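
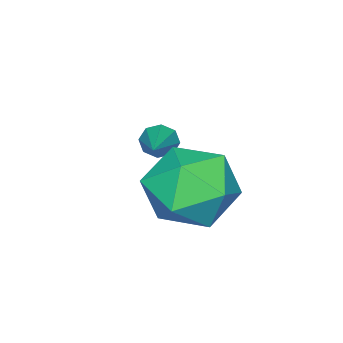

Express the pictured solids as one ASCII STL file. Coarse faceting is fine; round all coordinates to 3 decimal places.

solid 
facet normal -0.789 -0.452 -0.416
outer loop
vertex -3.427 -0.152 -2.907
vertex -3.739 0.109 -2.599
vertex -3.54 0.188 -3.062
endloop
endfacet
facet normal 0.718 -0.077 -0.692
outer loop
vertex -3.427 -0.152 -2.907
vertex -3.54 0.188 -3.062
vertex -2.261 0.951 -1.821
endloop
endfacet
facet normal -0.790 -0.451 -0.416
outer loop
vertex -3.54 0.188 -3.062
vertex -3.739 0.109 -2.599
vertex -3.769 0.482 -2.946
endloop
endfacet
facet normal 0.367 0.575 -0.732
outer loop
vertex -3.54 0.188 -3.062
vertex -3.769 0.482 -2.946
vertex -2.261 0.951 -1.821
endloop
endfacet
facet normal -0.790 -0.450 -0.416
outer loop
vertex -3.769 0.482 -2.946
vertex -3.739 0.109 -2.599
vertex -3.98 0.557 -2.626
endloop
endfacet
facet normal -0.087 0.956 -0.281
outer loop
vertex -3.769 0.482 -2.946
vertex -3.98 0.557 -2.626
vertex -2.261 0.951 -1.821
endloop
endfacet
facet normal -0.790 -0.450 -0.416
outer loop
vertex -3.98 0.557 -2.626
vertex -3.739 0.109 -2.599
vertex -4.05 0.37 -2.291
endloop
endfacet
facet normal -0.376 0.840 0.391
outer loop
vertex -3.98 0.557 -2.626
vertex -4.05 0.37 -2.291
vertex -2.261 0.951 -1.821
endloop
endfacet
facet normal -0.790 -0.452 -0.415
outer loop
vertex -4.05 0.37 -2.291
vertex -3.739 0.109 -2.599
vertex -3.937 0.03 -2.136
endloop
endfacet
facet normal -0.332 0.298 0.895
outer loop
vertex -4.05 0.37 -2.291
vertex -3.937 0.03 -2.136
vertex -2.261 0.951 -1.821
endloop
endfacet
facet normal -0.790 -0.451 -0.415
outer loop
vertex -3.937 0.03 -2.136
vertex -3.739 0.109 -2.599
vertex -3.708 -0.264 -2.253
endloop
endfacet
facet normal 0.020 -0.356 0.934
outer loop
vertex -3.937 0.03 -2.136
vertex -3.708 -0.264 -2.253
vertex -2.261 0.951 -1.821
endloop
endfacet
facet normal -0.789 -0.451 -0.416
outer loop
vertex -3.708 -0.264 -2.253
vertex -3.739 0.109 -2.599
vertex -3.497 -0.339 -2.572
endloop
endfacet
facet normal 0.473 -0.735 0.486
outer loop
vertex -3.708 -0.264 -2.253
vertex -3.497 -0.339 -2.572
vertex -2.261 0.951 -1.821
endloop
endfacet
facet normal -0.789 -0.451 -0.417
outer loop
vertex -3.497 -0.339 -2.572
vertex -3.739 0.109 -2.599
vertex -3.427 -0.152 -2.907
endloop
endfacet
facet normal 0.761 -0.621 -0.187
outer loop
vertex -3.497 -0.339 -2.572
vertex -3.427 -0.152 -2.907
vertex -2.261 0.951 -1.821
endloop
endfacet
facet normal -0.891 0.391 0.230
outer loop
vertex -2.375 3.327 -2.418
vertex -2.791 2.183 -2.086
vertex -2.243 2.928 -1.228
endloop
endfacet
facet normal -0.371 0.867 0.332
outer loop
vertex -2.375 3.327 -2.418
vertex -2.243 2.928 -1.228
vertex -1.301 3.547 -1.794
endloop
endfacet
facet normal -0.028 0.957 -0.288
outer loop
vertex -2.375 3.327 -2.418
vertex -1.301 3.547 -1.794
vertex -1.266 3.184 -3.002
endloop
endfacet
facet normal -0.338 0.536 -0.774
outer loop
vertex -2.375 3.327 -2.418
vertex -1.266 3.184 -3.002
vertex -2.187 2.341 -3.183
endloop
endfacet
facet normal -0.872 0.185 -0.453
outer loop
vertex -2.375 3.327 -2.418
vertex -2.187 2.341 -3.183
vertex -2.791 2.183 -2.086
endloop
endfacet
facet normal 0.092 0.592 0.801
outer loop
vertex -1.301 3.547 -1.794
vertex -2.243 2.928 -1.228
vertex -1.053 2.539 -1.077
endloop
endfacet
facet normal -0.751 -0.179 0.635
outer loop
vertex -2.243 2.928 -1.228
vertex -2.791 2.183 -2.086
vertex -1.974 1.696 -1.258
endloop
endfacet
facet normal -0.720 -0.511 -0.470
outer loop
vertex -2.791 2.183 -2.086
vertex -2.187 2.341 -3.183
vertex -1.939 1.333 -2.466
endloop
endfacet
facet normal 0.143 0.055 -0.988
outer loop
vertex -2.187 2.341 -3.183
vertex -1.266 3.184 -3.002
vertex -0.997 1.952 -3.032
endloop
endfacet
facet normal 0.645 0.737 -0.203
outer loop
vertex -1.266 3.184 -3.002
vertex -1.301 3.547 -1.794
vertex -0.449 2.697 -2.174
endloop
endfacet
facet normal 0.338 -0.536 0.774
outer loop
vertex -0.865 1.553 -1.842
vertex -1.053 2.539 -1.077
vertex -1.974 1.696 -1.258
endloop
endfacet
facet normal 0.028 -0.957 0.288
outer loop
vertex -0.865 1.553 -1.842
vertex -1.974 1.696 -1.258
vertex -1.939 1.333 -2.466
endloop
endfacet
facet normal 0.371 -0.867 -0.332
outer loop
vertex -0.865 1.553 -1.842
vertex -1.939 1.333 -2.466
vertex -0.997 1.952 -3.032
endloop
endfacet
facet normal 0.891 -0.391 -0.230
outer loop
vertex -0.865 1.553 -1.842
vertex -0.997 1.952 -3.032
vertex -0.449 2.697 -2.174
endloop
endfacet
facet normal 0.872 -0.185 0.453
outer loop
vertex -0.865 1.553 -1.842
vertex -0.449 2.697 -2.174
vertex -1.053 2.539 -1.077
endloop
endfacet
facet normal -0.143 -0.055 0.988
outer loop
vertex -1.974 1.696 -1.258
vertex -1.053 2.539 -1.077
vertex -2.243 2.928 -1.228
endloop
endfacet
facet normal -0.645 -0.737 0.203
outer loop
vertex -1.939 1.333 -2.466
vertex -1.974 1.696 -1.258
vertex -2.791 2.183 -2.086
endloop
endfacet
facet normal -0.092 -0.592 -0.801
outer loop
vertex -0.997 1.952 -3.032
vertex -1.939 1.333 -2.466
vertex -2.187 2.341 -3.183
endloop
endfacet
facet normal 0.751 0.179 -0.635
outer loop
vertex -0.449 2.697 -2.174
vertex -0.997 1.952 -3.032
vertex -1.266 3.184 -3.002
endloop
endfacet
facet normal 0.720 0.511 0.470
outer loop
vertex -1.053 2.539 -1.077
vertex -0.449 2.697 -2.174
vertex -1.301 3.547 -1.794
endloop
endfacet

endsolid


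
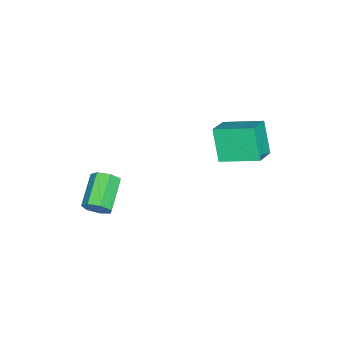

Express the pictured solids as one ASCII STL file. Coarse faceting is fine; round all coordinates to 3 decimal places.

solid 
facet normal 0.908 0.114 -0.404
outer loop
vertex 4.601 -3.526 -2.073
vertex 4.304 -3.22 -2.654
vertex 4.534 -2.905 -2.049
endloop
endfacet
facet normal 0.406 0.008 0.914
outer loop
vertex 4.601 -3.526 -2.073
vertex 4.534 -2.905 -2.049
vertex 3.013 -3.725 -1.366
endloop
endfacet
facet normal 0.406 0.007 0.914
outer loop
vertex 3.013 -3.725 -1.366
vertex 4.534 -2.905 -2.049
vertex 2.946 -3.104 -1.341
endloop
endfacet
facet normal -0.907 -0.114 0.405
outer loop
vertex 3.013 -3.725 -1.366
vertex 2.946 -3.104 -1.341
vertex 2.716 -3.42 -1.946
endloop
endfacet
facet normal 0.908 0.114 -0.404
outer loop
vertex 4.534 -2.905 -2.049
vertex 4.304 -3.22 -2.654
vertex 4.294 -2.522 -2.48
endloop
endfacet
facet normal 0.170 0.782 0.600
outer loop
vertex 4.534 -2.905 -2.049
vertex 4.294 -2.522 -2.48
vertex 2.946 -3.104 -1.341
endloop
endfacet
facet normal 0.170 0.782 0.600
outer loop
vertex 2.946 -3.104 -1.341
vertex 4.294 -2.522 -2.48
vertex 2.706 -2.721 -1.772
endloop
endfacet
facet normal -0.908 -0.114 0.404
outer loop
vertex 2.946 -3.104 -1.341
vertex 2.706 -2.721 -1.772
vertex 2.716 -3.42 -1.946
endloop
endfacet
facet normal 0.907 0.114 -0.405
outer loop
vertex 4.294 -2.522 -2.48
vertex 4.304 -3.22 -2.654
vertex 4.061 -2.665 -3.042
endloop
endfacet
facet normal -0.195 0.967 -0.165
outer loop
vertex 4.294 -2.522 -2.48
vertex 4.061 -2.665 -3.042
vertex 2.706 -2.721 -1.772
endloop
endfacet
facet normal -0.195 0.967 -0.165
outer loop
vertex 2.706 -2.721 -1.772
vertex 4.061 -2.665 -3.042
vertex 2.473 -2.864 -2.334
endloop
endfacet
facet normal -0.907 -0.114 0.405
outer loop
vertex 2.706 -2.721 -1.772
vertex 2.473 -2.864 -2.334
vertex 2.716 -3.42 -1.946
endloop
endfacet
facet normal 0.908 0.115 -0.404
outer loop
vertex 4.061 -2.665 -3.042
vertex 4.304 -3.22 -2.654
vertex 4.012 -3.226 -3.312
endloop
endfacet
facet normal -0.413 0.424 -0.806
outer loop
vertex 4.061 -2.665 -3.042
vertex 4.012 -3.226 -3.312
vertex 2.473 -2.864 -2.334
endloop
endfacet
facet normal -0.413 0.424 -0.806
outer loop
vertex 2.473 -2.864 -2.334
vertex 4.012 -3.226 -3.312
vertex 2.424 -3.425 -2.604
endloop
endfacet
facet normal -0.908 -0.115 0.404
outer loop
vertex 2.473 -2.864 -2.334
vertex 2.424 -3.425 -2.604
vertex 2.716 -3.42 -1.946
endloop
endfacet
facet normal 0.908 0.113 -0.404
outer loop
vertex 4.012 -3.226 -3.312
vertex 4.304 -3.22 -2.654
vertex 4.182 -3.783 -3.086
endloop
endfacet
facet normal -0.320 -0.438 -0.840
outer loop
vertex 4.012 -3.226 -3.312
vertex 4.182 -3.783 -3.086
vertex 2.424 -3.425 -2.604
endloop
endfacet
facet normal -0.320 -0.438 -0.840
outer loop
vertex 2.424 -3.425 -2.604
vertex 4.182 -3.783 -3.086
vertex 2.594 -3.982 -2.378
endloop
endfacet
facet normal -0.908 -0.113 0.404
outer loop
vertex 2.424 -3.425 -2.604
vertex 2.594 -3.982 -2.378
vertex 2.716 -3.42 -1.946
endloop
endfacet
facet normal 0.908 0.113 -0.404
outer loop
vertex 4.182 -3.783 -3.086
vertex 4.304 -3.22 -2.654
vertex 4.444 -3.916 -2.535
endloop
endfacet
facet normal 0.014 -0.970 -0.241
outer loop
vertex 4.182 -3.783 -3.086
vertex 4.444 -3.916 -2.535
vertex 2.594 -3.982 -2.378
endloop
endfacet
facet normal 0.014 -0.970 -0.243
outer loop
vertex 2.594 -3.982 -2.378
vertex 4.444 -3.916 -2.535
vertex 2.856 -4.116 -1.827
endloop
endfacet
facet normal -0.908 -0.114 0.404
outer loop
vertex 2.594 -3.982 -2.378
vertex 2.856 -4.116 -1.827
vertex 2.716 -3.42 -1.946
endloop
endfacet
facet normal 0.908 0.113 -0.404
outer loop
vertex 4.444 -3.916 -2.535
vertex 4.304 -3.22 -2.654
vertex 4.601 -3.526 -2.073
endloop
endfacet
facet normal 0.337 -0.773 0.538
outer loop
vertex 4.444 -3.916 -2.535
vertex 4.601 -3.526 -2.073
vertex 2.856 -4.116 -1.827
endloop
endfacet
facet normal 0.337 -0.772 0.540
outer loop
vertex 2.856 -4.116 -1.827
vertex 4.601 -3.526 -2.073
vertex 3.013 -3.725 -1.366
endloop
endfacet
facet normal -0.907 -0.113 0.405
outer loop
vertex 2.856 -4.116 -1.827
vertex 3.013 -3.725 -1.366
vertex 2.716 -3.42 -1.946
endloop
endfacet
facet normal -0.425 -0.329 0.843
outer loop
vertex 0.418 0.8 1.074
vertex 0.272 2.682 1.735
vertex -0.7 0.898 0.548
endloop
endfacet
facet normal 0.073 -0.941 -0.331
outer loop
vertex 0.048 1.478 -0.935
vertex 0.418 0.8 1.074
vertex -0.7 0.898 0.548
endloop
endfacet
facet normal -0.425 -0.329 0.843
outer loop
vertex -0.7 0.898 0.548
vertex 0.272 2.682 1.735
vertex -0.847 2.78 1.209
endloop
endfacet
facet normal -0.902 0.079 -0.424
outer loop
vertex -0.847 2.78 1.209
vertex 0.048 1.478 -0.935
vertex -0.7 0.898 0.548
endloop
endfacet
facet normal 0.902 -0.079 0.424
outer loop
vertex 0.418 0.8 1.074
vertex 1.02 3.262 0.252
vertex 0.272 2.682 1.735
endloop
endfacet
facet normal 0.073 -0.941 -0.331
outer loop
vertex 1.167 1.38 -0.409
vertex 0.418 0.8 1.074
vertex 0.048 1.478 -0.935
endloop
endfacet
facet normal 0.902 -0.079 0.425
outer loop
vertex 1.167 1.38 -0.409
vertex 1.02 3.262 0.252
vertex 0.418 0.8 1.074
endloop
endfacet
facet normal -0.073 0.941 0.331
outer loop
vertex 0.272 2.682 1.735
vertex 1.02 3.262 0.252
vertex -0.847 2.78 1.209
endloop
endfacet
facet normal -0.902 0.079 -0.425
outer loop
vertex -0.098 3.36 -0.274
vertex 0.048 1.478 -0.935
vertex -0.847 2.78 1.209
endloop
endfacet
facet normal -0.073 0.941 0.331
outer loop
vertex -0.847 2.78 1.209
vertex 1.02 3.262 0.252
vertex -0.098 3.36 -0.274
endloop
endfacet
facet normal 0.425 0.329 -0.843
outer loop
vertex -0.098 3.36 -0.274
vertex 1.167 1.38 -0.409
vertex 0.048 1.478 -0.935
endloop
endfacet
facet normal 0.425 0.329 -0.843
outer loop
vertex 1.02 3.262 0.252
vertex 1.167 1.38 -0.409
vertex -0.098 3.36 -0.274
endloop
endfacet

endsolid


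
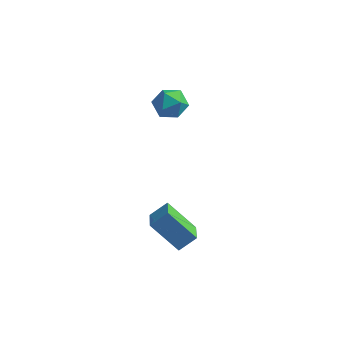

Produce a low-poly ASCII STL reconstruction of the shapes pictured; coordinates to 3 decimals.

solid 
facet normal -0.593 -0.521 -0.614
outer loop
vertex 0.43 -4.631 -3.328
vertex -0.084 -3.488 -3.802
vertex 1.917 -4.576 -4.811
endloop
endfacet
facet normal 0.384 -0.853 0.353
outer loop
vertex 2.604 -3.972 -4.098
vertex 0.43 -4.631 -3.328
vertex 1.917 -4.576 -4.811
endloop
endfacet
facet normal -0.593 -0.521 -0.614
outer loop
vertex 1.917 -4.576 -4.811
vertex -0.084 -3.488 -3.802
vertex 1.402 -3.433 -5.284
endloop
endfacet
facet normal 0.708 0.027 -0.705
outer loop
vertex 1.402 -3.433 -5.284
vertex 2.604 -3.972 -4.098
vertex 1.917 -4.576 -4.811
endloop
endfacet
facet normal -0.709 -0.026 0.705
outer loop
vertex 0.43 -4.631 -3.328
vertex 0.603 -2.884 -3.089
vertex -0.084 -3.488 -3.802
endloop
endfacet
facet normal 0.384 -0.853 0.353
outer loop
vertex 1.118 -4.027 -2.616
vertex 0.43 -4.631 -3.328
vertex 2.604 -3.972 -4.098
endloop
endfacet
facet normal -0.708 -0.027 0.706
outer loop
vertex 1.118 -4.027 -2.616
vertex 0.603 -2.884 -3.089
vertex 0.43 -4.631 -3.328
endloop
endfacet
facet normal -0.384 0.853 -0.353
outer loop
vertex -0.084 -3.488 -3.802
vertex 0.603 -2.884 -3.089
vertex 1.402 -3.433 -5.284
endloop
endfacet
facet normal 0.708 0.026 -0.706
outer loop
vertex 2.09 -2.829 -4.572
vertex 2.604 -3.972 -4.098
vertex 1.402 -3.433 -5.284
endloop
endfacet
facet normal -0.384 0.853 -0.353
outer loop
vertex 1.402 -3.433 -5.284
vertex 0.603 -2.884 -3.089
vertex 2.09 -2.829 -4.572
endloop
endfacet
facet normal 0.593 0.521 0.614
outer loop
vertex 2.09 -2.829 -4.572
vertex 1.118 -4.027 -2.616
vertex 2.604 -3.972 -4.098
endloop
endfacet
facet normal 0.593 0.521 0.614
outer loop
vertex 0.603 -2.884 -3.089
vertex 1.118 -4.027 -2.616
vertex 2.09 -2.829 -4.572
endloop
endfacet
facet normal -0.263 0.455 0.850
outer loop
vertex -2.34 3.366 -0.535
vertex -1.92 2.608 0.001
vertex -1.36 3.419 -0.26
endloop
endfacet
facet normal -0.144 0.932 0.334
outer loop
vertex -2.34 3.366 -0.535
vertex -1.36 3.419 -0.26
vertex -1.643 3.71 -1.195
endloop
endfacet
facet normal -0.585 0.784 -0.209
outer loop
vertex -2.34 3.366 -0.535
vertex -1.643 3.71 -1.195
vertex -2.378 3.077 -1.513
endloop
endfacet
facet normal -0.976 0.217 -0.026
outer loop
vertex -2.34 3.366 -0.535
vertex -2.378 3.077 -1.513
vertex -2.549 2.396 -0.773
endloop
endfacet
facet normal -0.778 0.013 0.628
outer loop
vertex -2.34 3.366 -0.535
vertex -2.549 2.396 -0.773
vertex -1.92 2.608 0.001
endloop
endfacet
facet normal 0.526 0.844 0.104
outer loop
vertex -1.643 3.71 -1.195
vertex -1.36 3.419 -0.26
vertex -0.791 3.164 -1.067
endloop
endfacet
facet normal 0.332 0.074 0.941
outer loop
vertex -1.36 3.419 -0.26
vertex -1.92 2.608 0.001
vertex -0.962 2.483 -0.327
endloop
endfacet
facet normal -0.499 -0.642 0.582
outer loop
vertex -1.92 2.608 0.001
vertex -2.549 2.396 -0.773
vertex -1.697 1.85 -0.645
endloop
endfacet
facet normal -0.820 -0.314 -0.479
outer loop
vertex -2.549 2.396 -0.773
vertex -2.378 3.077 -1.513
vertex -1.98 2.141 -1.58
endloop
endfacet
facet normal -0.186 0.605 -0.774
outer loop
vertex -2.378 3.077 -1.513
vertex -1.643 3.71 -1.195
vertex -1.42 2.952 -1.841
endloop
endfacet
facet normal 0.976 -0.217 0.026
outer loop
vertex -1.0 2.194 -1.305
vertex -0.791 3.164 -1.067
vertex -0.962 2.483 -0.327
endloop
endfacet
facet normal 0.585 -0.784 0.209
outer loop
vertex -1.0 2.194 -1.305
vertex -0.962 2.483 -0.327
vertex -1.697 1.85 -0.645
endloop
endfacet
facet normal 0.144 -0.932 -0.334
outer loop
vertex -1.0 2.194 -1.305
vertex -1.697 1.85 -0.645
vertex -1.98 2.141 -1.58
endloop
endfacet
facet normal 0.263 -0.455 -0.850
outer loop
vertex -1.0 2.194 -1.305
vertex -1.98 2.141 -1.58
vertex -1.42 2.952 -1.841
endloop
endfacet
facet normal 0.778 -0.013 -0.628
outer loop
vertex -1.0 2.194 -1.305
vertex -1.42 2.952 -1.841
vertex -0.791 3.164 -1.067
endloop
endfacet
facet normal 0.820 0.314 0.479
outer loop
vertex -0.962 2.483 -0.327
vertex -0.791 3.164 -1.067
vertex -1.36 3.419 -0.26
endloop
endfacet
facet normal 0.186 -0.605 0.774
outer loop
vertex -1.697 1.85 -0.645
vertex -0.962 2.483 -0.327
vertex -1.92 2.608 0.001
endloop
endfacet
facet normal -0.526 -0.844 -0.104
outer loop
vertex -1.98 2.141 -1.58
vertex -1.697 1.85 -0.645
vertex -2.549 2.396 -0.773
endloop
endfacet
facet normal -0.332 -0.074 -0.941
outer loop
vertex -1.42 2.952 -1.841
vertex -1.98 2.141 -1.58
vertex -2.378 3.077 -1.513
endloop
endfacet
facet normal 0.499 0.642 -0.582
outer loop
vertex -0.791 3.164 -1.067
vertex -1.42 2.952 -1.841
vertex -1.643 3.71 -1.195
endloop
endfacet

endsolid


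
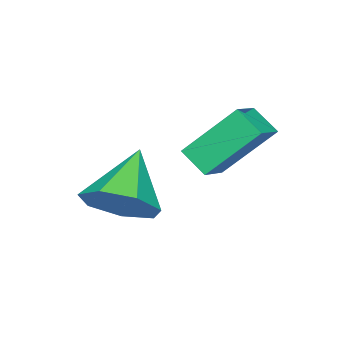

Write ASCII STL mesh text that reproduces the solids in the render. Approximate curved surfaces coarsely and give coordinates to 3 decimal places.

solid 
facet normal 0.720 0.217 -0.659
outer loop
vertex -1.258 1.006 1.222
vertex -1.905 1.042 0.527
vertex -1.601 1.744 1.09
endloop
endfacet
facet normal 0.167 0.248 0.954
outer loop
vertex -1.258 1.006 1.222
vertex -1.601 1.744 1.09
vertex -3.115 0.678 1.633
endloop
endfacet
facet normal 0.721 0.216 -0.659
outer loop
vertex -1.601 1.744 1.09
vertex -1.905 1.042 0.527
vertex -2.172 1.954 0.534
endloop
endfacet
facet normal -0.308 0.741 0.596
outer loop
vertex -1.601 1.744 1.09
vertex -2.172 1.954 0.534
vertex -3.115 0.678 1.633
endloop
endfacet
facet normal 0.721 0.216 -0.659
outer loop
vertex -2.172 1.954 0.534
vertex -1.905 1.042 0.527
vertex -2.542 1.477 -0.027
endloop
endfacet
facet normal -0.798 0.602 0.014
outer loop
vertex -2.172 1.954 0.534
vertex -2.542 1.477 -0.027
vertex -3.115 0.678 1.633
endloop
endfacet
facet normal 0.721 0.217 -0.658
outer loop
vertex -2.542 1.477 -0.027
vertex -1.905 1.042 0.527
vertex -2.432 0.673 -0.172
endloop
endfacet
facet normal -0.933 -0.064 -0.353
outer loop
vertex -2.542 1.477 -0.027
vertex -2.432 0.673 -0.172
vertex -3.115 0.678 1.633
endloop
endfacet
facet normal 0.721 0.217 -0.658
outer loop
vertex -2.432 0.673 -0.172
vertex -1.905 1.042 0.527
vertex -1.925 0.147 0.21
endloop
endfacet
facet normal -0.612 -0.757 -0.230
outer loop
vertex -2.432 0.673 -0.172
vertex -1.925 0.147 0.21
vertex -3.115 0.678 1.633
endloop
endfacet
facet normal 0.720 0.217 -0.659
outer loop
vertex -1.925 0.147 0.21
vertex -1.905 1.042 0.527
vertex -1.402 0.295 0.83
endloop
endfacet
facet normal -0.076 -0.953 0.292
outer loop
vertex -1.925 0.147 0.21
vertex -1.402 0.295 0.83
vertex -3.115 0.678 1.633
endloop
endfacet
facet normal 0.720 0.218 -0.659
outer loop
vertex -1.402 0.295 0.83
vertex -1.905 1.042 0.527
vertex -1.258 1.006 1.222
endloop
endfacet
facet normal 0.271 -0.506 0.819
outer loop
vertex -1.402 0.295 0.83
vertex -1.258 1.006 1.222
vertex -3.115 0.678 1.633
endloop
endfacet
facet normal -0.357 0.573 0.737
outer loop
vertex -4.212 2.923 3.108
vertex -3.394 3.043 3.411
vertex -4.13 3.602 2.62
endloop
endfacet
facet normal -0.929 -0.135 -0.344
outer loop
vertex -3.506 2.597 1.329
vertex -4.212 2.923 3.108
vertex -4.13 3.602 2.62
endloop
endfacet
facet normal -0.356 0.575 0.737
outer loop
vertex -4.13 3.602 2.62
vertex -3.394 3.043 3.411
vertex -3.312 3.721 2.922
endloop
endfacet
facet normal 0.097 0.808 -0.582
outer loop
vertex -3.312 3.721 2.922
vertex -3.506 2.597 1.329
vertex -4.13 3.602 2.62
endloop
endfacet
facet normal -0.097 -0.808 0.582
outer loop
vertex -4.212 2.923 3.108
vertex -2.77 2.038 2.12
vertex -3.394 3.043 3.411
endloop
endfacet
facet normal -0.929 -0.136 -0.344
outer loop
vertex -3.588 1.919 1.818
vertex -4.212 2.923 3.108
vertex -3.506 2.597 1.329
endloop
endfacet
facet normal -0.097 -0.808 0.582
outer loop
vertex -3.588 1.919 1.818
vertex -2.77 2.038 2.12
vertex -4.212 2.923 3.108
endloop
endfacet
facet normal 0.929 0.135 0.344
outer loop
vertex -3.394 3.043 3.411
vertex -2.77 2.038 2.12
vertex -3.312 3.721 2.922
endloop
endfacet
facet normal 0.097 0.808 -0.582
outer loop
vertex -2.688 2.717 1.632
vertex -3.506 2.597 1.329
vertex -3.312 3.721 2.922
endloop
endfacet
facet normal 0.929 0.135 0.344
outer loop
vertex -3.312 3.721 2.922
vertex -2.77 2.038 2.12
vertex -2.688 2.717 1.632
endloop
endfacet
facet normal 0.357 -0.574 -0.737
outer loop
vertex -2.688 2.717 1.632
vertex -3.588 1.919 1.818
vertex -3.506 2.597 1.329
endloop
endfacet
facet normal 0.356 -0.573 -0.738
outer loop
vertex -2.77 2.038 2.12
vertex -3.588 1.919 1.818
vertex -2.688 2.717 1.632
endloop
endfacet

endsolid


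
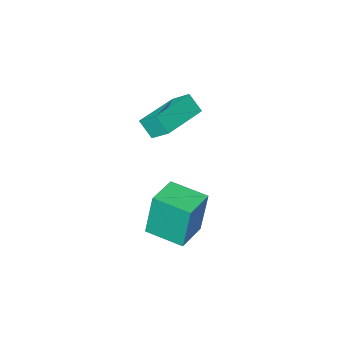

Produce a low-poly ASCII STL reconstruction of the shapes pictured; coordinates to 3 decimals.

solid 
facet normal -0.521 0.840 -0.151
outer loop
vertex -1.79 3.749 2.073
vertex -0.764 4.389 2.091
vertex -1.631 3.541 0.363
endloop
endfacet
facet normal -0.848 -0.530 -0.014
outer loop
vertex -0.916 2.391 0.569
vertex -1.79 3.749 2.073
vertex -1.631 3.541 0.363
endloop
endfacet
facet normal -0.522 0.840 -0.150
outer loop
vertex -1.631 3.541 0.363
vertex -0.764 4.389 2.091
vertex -0.604 4.182 0.381
endloop
endfacet
facet normal 0.092 -0.120 -0.989
outer loop
vertex -0.604 4.182 0.381
vertex -0.916 2.391 0.569
vertex -1.631 3.541 0.363
endloop
endfacet
facet normal -0.092 0.120 0.989
outer loop
vertex -1.79 3.749 2.073
vertex -0.049 3.239 2.297
vertex -0.764 4.389 2.091
endloop
endfacet
facet normal -0.848 -0.529 -0.015
outer loop
vertex -1.076 2.598 2.279
vertex -1.79 3.749 2.073
vertex -0.916 2.391 0.569
endloop
endfacet
facet normal -0.092 0.120 0.989
outer loop
vertex -1.076 2.598 2.279
vertex -0.049 3.239 2.297
vertex -1.79 3.749 2.073
endloop
endfacet
facet normal 0.848 0.530 0.015
outer loop
vertex -0.764 4.389 2.091
vertex -0.049 3.239 2.297
vertex -0.604 4.182 0.381
endloop
endfacet
facet normal 0.092 -0.120 -0.989
outer loop
vertex 0.11 3.031 0.587
vertex -0.916 2.391 0.569
vertex -0.604 4.182 0.381
endloop
endfacet
facet normal 0.849 0.529 0.015
outer loop
vertex -0.604 4.182 0.381
vertex -0.049 3.239 2.297
vertex 0.11 3.031 0.587
endloop
endfacet
facet normal 0.521 -0.840 0.150
outer loop
vertex 0.11 3.031 0.587
vertex -1.076 2.598 2.279
vertex -0.916 2.391 0.569
endloop
endfacet
facet normal 0.522 -0.840 0.151
outer loop
vertex -0.049 3.239 2.297
vertex -1.076 2.598 2.279
vertex 0.11 3.031 0.587
endloop
endfacet
facet normal -0.918 -0.395 0.027
outer loop
vertex -3.257 -1.075 3.243
vertex -3.523 -0.419 3.799
vertex -3.476 -0.611 2.591
endloop
endfacet
facet normal 0.295 -0.729 -0.618
outer loop
vertex -1.777 0.119 2.541
vertex -3.257 -1.075 3.243
vertex -3.476 -0.611 2.591
endloop
endfacet
facet normal -0.918 -0.395 0.027
outer loop
vertex -3.476 -0.611 2.591
vertex -3.523 -0.419 3.799
vertex -3.742 0.045 3.147
endloop
endfacet
facet normal -0.263 0.559 -0.786
outer loop
vertex -3.742 0.045 3.147
vertex -1.777 0.119 2.541
vertex -3.476 -0.611 2.591
endloop
endfacet
facet normal 0.263 -0.559 0.786
outer loop
vertex -3.257 -1.075 3.243
vertex -1.824 0.311 3.749
vertex -3.523 -0.419 3.799
endloop
endfacet
facet normal 0.295 -0.729 -0.618
outer loop
vertex -1.558 -0.345 3.193
vertex -3.257 -1.075 3.243
vertex -1.777 0.119 2.541
endloop
endfacet
facet normal 0.263 -0.559 0.786
outer loop
vertex -1.558 -0.345 3.193
vertex -1.824 0.311 3.749
vertex -3.257 -1.075 3.243
endloop
endfacet
facet normal -0.295 0.729 0.618
outer loop
vertex -3.523 -0.419 3.799
vertex -1.824 0.311 3.749
vertex -3.742 0.045 3.147
endloop
endfacet
facet normal -0.263 0.559 -0.786
outer loop
vertex -2.043 0.775 3.097
vertex -1.777 0.119 2.541
vertex -3.742 0.045 3.147
endloop
endfacet
facet normal -0.295 0.729 0.618
outer loop
vertex -3.742 0.045 3.147
vertex -1.824 0.311 3.749
vertex -2.043 0.775 3.097
endloop
endfacet
facet normal 0.918 0.395 -0.027
outer loop
vertex -2.043 0.775 3.097
vertex -1.558 -0.345 3.193
vertex -1.777 0.119 2.541
endloop
endfacet
facet normal 0.918 0.395 -0.027
outer loop
vertex -1.824 0.311 3.749
vertex -1.558 -0.345 3.193
vertex -2.043 0.775 3.097
endloop
endfacet

endsolid


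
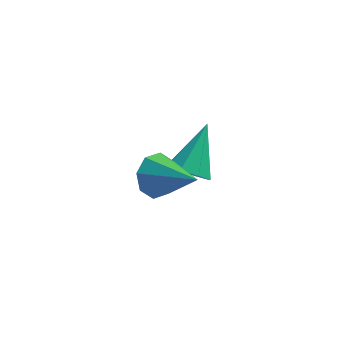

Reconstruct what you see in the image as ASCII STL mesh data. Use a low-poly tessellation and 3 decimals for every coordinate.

solid 
facet normal -0.273 -0.731 -0.626
outer loop
vertex -2.423 2.799 -1.952
vertex -2.759 3.281 -2.368
vertex -2.093 3.008 -2.34
endloop
endfacet
facet normal 0.800 -0.271 0.535
outer loop
vertex -2.423 2.799 -1.952
vertex -2.093 3.008 -2.34
vertex -2.281 4.559 -1.272
endloop
endfacet
facet normal -0.273 -0.731 -0.625
outer loop
vertex -2.093 3.008 -2.34
vertex -2.759 3.281 -2.368
vertex -2.153 3.377 -2.745
endloop
endfacet
facet normal 0.990 0.136 -0.023
outer loop
vertex -2.093 3.008 -2.34
vertex -2.153 3.377 -2.745
vertex -2.281 4.559 -1.272
endloop
endfacet
facet normal -0.274 -0.731 -0.626
outer loop
vertex -2.153 3.377 -2.745
vertex -2.759 3.281 -2.368
vertex -2.568 3.69 -2.929
endloop
endfacet
facet normal 0.657 0.615 -0.436
outer loop
vertex -2.153 3.377 -2.745
vertex -2.568 3.69 -2.929
vertex -2.281 4.559 -1.272
endloop
endfacet
facet normal -0.273 -0.731 -0.626
outer loop
vertex -2.568 3.69 -2.929
vertex -2.759 3.281 -2.368
vertex -3.095 3.763 -2.784
endloop
endfacet
facet normal -0.005 0.886 -0.464
outer loop
vertex -2.568 3.69 -2.929
vertex -3.095 3.763 -2.784
vertex -2.281 4.559 -1.272
endloop
endfacet
facet normal -0.273 -0.731 -0.626
outer loop
vertex -3.095 3.763 -2.784
vertex -2.759 3.281 -2.368
vertex -3.425 3.553 -2.395
endloop
endfacet
facet normal -0.607 0.790 -0.089
outer loop
vertex -3.095 3.763 -2.784
vertex -3.425 3.553 -2.395
vertex -2.281 4.559 -1.272
endloop
endfacet
facet normal -0.273 -0.731 -0.625
outer loop
vertex -3.425 3.553 -2.395
vertex -2.759 3.281 -2.368
vertex -3.365 3.184 -1.99
endloop
endfacet
facet normal -0.796 0.384 0.468
outer loop
vertex -3.425 3.553 -2.395
vertex -3.365 3.184 -1.99
vertex -2.281 4.559 -1.272
endloop
endfacet
facet normal -0.273 -0.731 -0.626
outer loop
vertex -3.365 3.184 -1.99
vertex -2.759 3.281 -2.368
vertex -2.95 2.872 -1.807
endloop
endfacet
facet normal -0.462 -0.097 0.882
outer loop
vertex -3.365 3.184 -1.99
vertex -2.95 2.872 -1.807
vertex -2.281 4.559 -1.272
endloop
endfacet
facet normal -0.273 -0.731 -0.626
outer loop
vertex -2.95 2.872 -1.807
vertex -2.759 3.281 -2.368
vertex -2.423 2.799 -1.952
endloop
endfacet
facet normal 0.199 -0.367 0.909
outer loop
vertex -2.95 2.872 -1.807
vertex -2.423 2.799 -1.952
vertex -2.281 4.559 -1.272
endloop
endfacet
facet normal -0.695 0.516 -0.501
outer loop
vertex -2.911 1.075 -0.199
vertex -3.426 0.771 0.202
vertex -3.024 1.365 0.256
endloop
endfacet
facet normal 0.901 0.431 -0.051
outer loop
vertex -2.911 1.075 -0.199
vertex -3.024 1.365 0.256
vertex -2.294 -0.071 1.018
endloop
endfacet
facet normal -0.695 0.516 -0.501
outer loop
vertex -3.024 1.365 0.256
vertex -3.426 0.771 0.202
vertex -3.372 1.307 0.679
endloop
endfacet
facet normal 0.581 0.592 0.559
outer loop
vertex -3.024 1.365 0.256
vertex -3.372 1.307 0.679
vertex -2.294 -0.071 1.018
endloop
endfacet
facet normal -0.695 0.516 -0.501
outer loop
vertex -3.372 1.307 0.679
vertex -3.426 0.771 0.202
vertex -3.752 0.935 0.823
endloop
endfacet
facet normal 0.075 0.293 0.953
outer loop
vertex -3.372 1.307 0.679
vertex -3.752 0.935 0.823
vertex -2.294 -0.071 1.018
endloop
endfacet
facet normal -0.695 0.516 -0.501
outer loop
vertex -3.752 0.935 0.823
vertex -3.426 0.771 0.202
vertex -3.941 0.466 0.602
endloop
endfacet
facet normal -0.323 -0.294 0.900
outer loop
vertex -3.752 0.935 0.823
vertex -3.941 0.466 0.602
vertex -2.294 -0.071 1.018
endloop
endfacet
facet normal -0.695 0.516 -0.501
outer loop
vertex -3.941 0.466 0.602
vertex -3.426 0.771 0.202
vertex -3.829 0.176 0.148
endloop
endfacet
facet normal -0.376 -0.820 0.431
outer loop
vertex -3.941 0.466 0.602
vertex -3.829 0.176 0.148
vertex -2.294 -0.071 1.018
endloop
endfacet
facet normal -0.696 0.517 -0.499
outer loop
vertex -3.829 0.176 0.148
vertex -3.426 0.771 0.202
vertex -3.481 0.235 -0.276
endloop
endfacet
facet normal -0.055 -0.982 -0.182
outer loop
vertex -3.829 0.176 0.148
vertex -3.481 0.235 -0.276
vertex -2.294 -0.071 1.018
endloop
endfacet
facet normal -0.695 0.517 -0.500
outer loop
vertex -3.481 0.235 -0.276
vertex -3.426 0.771 0.202
vertex -3.101 0.607 -0.419
endloop
endfacet
facet normal 0.451 -0.682 -0.575
outer loop
vertex -3.481 0.235 -0.276
vertex -3.101 0.607 -0.419
vertex -2.294 -0.071 1.018
endloop
endfacet
facet normal -0.695 0.517 -0.500
outer loop
vertex -3.101 0.607 -0.419
vertex -3.426 0.771 0.202
vertex -2.911 1.075 -0.199
endloop
endfacet
facet normal 0.847 -0.098 -0.522
outer loop
vertex -3.101 0.607 -0.419
vertex -2.911 1.075 -0.199
vertex -2.294 -0.071 1.018
endloop
endfacet

endsolid


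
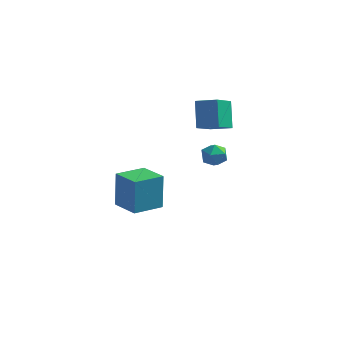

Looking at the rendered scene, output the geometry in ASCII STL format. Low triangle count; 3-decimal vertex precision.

solid 
facet normal -0.567 -0.811 0.144
outer loop
vertex -1.58 1.133 -1.114
vertex -2.855 1.981 -1.355
vertex -1.489 0.737 -2.991
endloop
endfacet
facet normal 0.822 -0.547 0.155
outer loop
vertex -0.565 2.059 -3.225
vertex -1.58 1.133 -1.114
vertex -1.489 0.737 -2.991
endloop
endfacet
facet normal -0.567 -0.811 0.143
outer loop
vertex -1.489 0.737 -2.991
vertex -2.855 1.981 -1.355
vertex -2.763 1.585 -3.232
endloop
endfacet
facet normal 0.048 -0.206 -0.977
outer loop
vertex -2.763 1.585 -3.232
vertex -0.565 2.059 -3.225
vertex -1.489 0.737 -2.991
endloop
endfacet
facet normal -0.048 0.206 0.977
outer loop
vertex -1.58 1.133 -1.114
vertex -1.931 3.303 -1.589
vertex -2.855 1.981 -1.355
endloop
endfacet
facet normal 0.823 -0.547 0.156
outer loop
vertex -0.657 2.455 -1.348
vertex -1.58 1.133 -1.114
vertex -0.565 2.059 -3.225
endloop
endfacet
facet normal -0.048 0.206 0.977
outer loop
vertex -0.657 2.455 -1.348
vertex -1.931 3.303 -1.589
vertex -1.58 1.133 -1.114
endloop
endfacet
facet normal -0.822 0.547 -0.156
outer loop
vertex -2.855 1.981 -1.355
vertex -1.931 3.303 -1.589
vertex -2.763 1.585 -3.232
endloop
endfacet
facet normal 0.048 -0.206 -0.977
outer loop
vertex -1.84 2.907 -3.466
vertex -0.565 2.059 -3.225
vertex -2.763 1.585 -3.232
endloop
endfacet
facet normal -0.823 0.547 -0.155
outer loop
vertex -2.763 1.585 -3.232
vertex -1.931 3.303 -1.589
vertex -1.84 2.907 -3.466
endloop
endfacet
facet normal 0.567 0.811 -0.143
outer loop
vertex -1.84 2.907 -3.466
vertex -0.657 2.455 -1.348
vertex -0.565 2.059 -3.225
endloop
endfacet
facet normal 0.567 0.811 -0.144
outer loop
vertex -1.931 3.303 -1.589
vertex -0.657 2.455 -1.348
vertex -1.84 2.907 -3.466
endloop
endfacet
facet normal -0.958 0.022 -0.285
outer loop
vertex 0.955 2.438 2.336
vertex 0.604 3.29 3.583
vertex 1.222 3.716 1.538
endloop
endfacet
facet normal 0.226 -0.549 -0.804
outer loop
vertex 2.296 3.69 1.857
vertex 0.955 2.438 2.336
vertex 1.222 3.716 1.538
endloop
endfacet
facet normal -0.958 0.023 -0.285
outer loop
vertex 1.222 3.716 1.538
vertex 0.604 3.29 3.583
vertex 0.872 4.568 2.785
endloop
endfacet
facet normal 0.175 0.835 -0.521
outer loop
vertex 0.872 4.568 2.785
vertex 2.296 3.69 1.857
vertex 1.222 3.716 1.538
endloop
endfacet
facet normal -0.175 -0.835 0.521
outer loop
vertex 0.955 2.438 2.336
vertex 1.678 3.264 3.902
vertex 0.604 3.29 3.583
endloop
endfacet
facet normal 0.226 -0.550 -0.804
outer loop
vertex 2.028 2.412 2.655
vertex 0.955 2.438 2.336
vertex 2.296 3.69 1.857
endloop
endfacet
facet normal -0.175 -0.835 0.521
outer loop
vertex 2.028 2.412 2.655
vertex 1.678 3.264 3.902
vertex 0.955 2.438 2.336
endloop
endfacet
facet normal -0.226 0.550 0.804
outer loop
vertex 0.604 3.29 3.583
vertex 1.678 3.264 3.902
vertex 0.872 4.568 2.785
endloop
endfacet
facet normal 0.175 0.835 -0.521
outer loop
vertex 1.945 4.542 3.104
vertex 2.296 3.69 1.857
vertex 0.872 4.568 2.785
endloop
endfacet
facet normal -0.226 0.549 0.804
outer loop
vertex 0.872 4.568 2.785
vertex 1.678 3.264 3.902
vertex 1.945 4.542 3.104
endloop
endfacet
facet normal 0.958 -0.023 0.285
outer loop
vertex 1.945 4.542 3.104
vertex 2.028 2.412 2.655
vertex 2.296 3.69 1.857
endloop
endfacet
facet normal 0.958 -0.023 0.284
outer loop
vertex 1.678 3.264 3.902
vertex 2.028 2.412 2.655
vertex 1.945 4.542 3.104
endloop
endfacet
facet normal -0.567 0.784 -0.252
outer loop
vertex 3.135 -1.135 3.228
vertex 2.593 -1.513 3.271
vertex 2.81 -1.185 3.803
endloop
endfacet
facet normal 0.018 0.995 0.097
outer loop
vertex 3.135 -1.135 3.228
vertex 2.81 -1.185 3.803
vertex 3.472 -1.196 3.795
endloop
endfacet
facet normal 0.587 0.765 -0.267
outer loop
vertex 3.135 -1.135 3.228
vertex 3.472 -1.196 3.795
vertex 3.664 -1.531 3.257
endloop
endfacet
facet normal 0.353 0.411 -0.841
outer loop
vertex 3.135 -1.135 3.228
vertex 3.664 -1.531 3.257
vertex 3.121 -1.727 2.933
endloop
endfacet
facet normal -0.361 0.423 -0.831
outer loop
vertex 3.135 -1.135 3.228
vertex 3.121 -1.727 2.933
vertex 2.593 -1.513 3.271
endloop
endfacet
facet normal 0.020 0.676 0.736
outer loop
vertex 3.472 -1.196 3.795
vertex 2.81 -1.185 3.803
vertex 3.139 -1.613 4.187
endloop
endfacet
facet normal -0.927 0.334 0.172
outer loop
vertex 2.81 -1.185 3.803
vertex 2.593 -1.513 3.271
vertex 2.596 -1.809 3.863
endloop
endfacet
facet normal -0.592 -0.248 -0.767
outer loop
vertex 2.593 -1.513 3.271
vertex 3.121 -1.727 2.933
vertex 2.788 -2.144 3.325
endloop
endfacet
facet normal 0.563 -0.268 -0.782
outer loop
vertex 3.121 -1.727 2.933
vertex 3.664 -1.531 3.257
vertex 3.45 -2.155 3.317
endloop
endfacet
facet normal 0.941 0.304 0.147
outer loop
vertex 3.664 -1.531 3.257
vertex 3.472 -1.196 3.795
vertex 3.667 -1.827 3.849
endloop
endfacet
facet normal -0.353 -0.411 0.841
outer loop
vertex 3.125 -2.205 3.892
vertex 3.139 -1.613 4.187
vertex 2.596 -1.809 3.863
endloop
endfacet
facet normal -0.587 -0.765 0.267
outer loop
vertex 3.125 -2.205 3.892
vertex 2.596 -1.809 3.863
vertex 2.788 -2.144 3.325
endloop
endfacet
facet normal -0.018 -0.995 -0.097
outer loop
vertex 3.125 -2.205 3.892
vertex 2.788 -2.144 3.325
vertex 3.45 -2.155 3.317
endloop
endfacet
facet normal 0.567 -0.784 0.252
outer loop
vertex 3.125 -2.205 3.892
vertex 3.45 -2.155 3.317
vertex 3.667 -1.827 3.849
endloop
endfacet
facet normal 0.361 -0.423 0.831
outer loop
vertex 3.125 -2.205 3.892
vertex 3.667 -1.827 3.849
vertex 3.139 -1.613 4.187
endloop
endfacet
facet normal -0.563 0.268 0.782
outer loop
vertex 2.596 -1.809 3.863
vertex 3.139 -1.613 4.187
vertex 2.81 -1.185 3.803
endloop
endfacet
facet normal -0.941 -0.304 -0.147
outer loop
vertex 2.788 -2.144 3.325
vertex 2.596 -1.809 3.863
vertex 2.593 -1.513 3.271
endloop
endfacet
facet normal -0.020 -0.676 -0.736
outer loop
vertex 3.45 -2.155 3.317
vertex 2.788 -2.144 3.325
vertex 3.121 -1.727 2.933
endloop
endfacet
facet normal 0.927 -0.334 -0.172
outer loop
vertex 3.667 -1.827 3.849
vertex 3.45 -2.155 3.317
vertex 3.664 -1.531 3.257
endloop
endfacet
facet normal 0.592 0.248 0.767
outer loop
vertex 3.139 -1.613 4.187
vertex 3.667 -1.827 3.849
vertex 3.472 -1.196 3.795
endloop
endfacet

endsolid


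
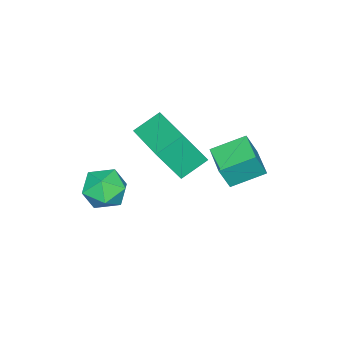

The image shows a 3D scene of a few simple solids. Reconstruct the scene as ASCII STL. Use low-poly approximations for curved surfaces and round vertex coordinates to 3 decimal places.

solid 
facet normal -0.602 0.698 0.387
outer loop
vertex -0.067 0.671 -0.78
vertex 0.716 1.407 -0.89
vertex -0.392 0.884 -1.669
endloop
endfacet
facet normal -0.725 -0.681 0.102
outer loop
vertex 0.324 0.053 -2.13
vertex -0.067 0.671 -0.78
vertex -0.392 0.884 -1.669
endloop
endfacet
facet normal -0.602 0.698 0.387
outer loop
vertex -0.392 0.884 -1.669
vertex 0.716 1.407 -0.89
vertex 0.391 1.62 -1.779
endloop
endfacet
facet normal -0.335 0.220 -0.916
outer loop
vertex 0.391 1.62 -1.779
vertex 0.324 0.053 -2.13
vertex -0.392 0.884 -1.669
endloop
endfacet
facet normal 0.335 -0.220 0.916
outer loop
vertex -0.067 0.671 -0.78
vertex 1.432 0.576 -1.351
vertex 0.716 1.407 -0.89
endloop
endfacet
facet normal -0.725 -0.681 0.102
outer loop
vertex 0.649 -0.16 -1.241
vertex -0.067 0.671 -0.78
vertex 0.324 0.053 -2.13
endloop
endfacet
facet normal 0.335 -0.220 0.916
outer loop
vertex 0.649 -0.16 -1.241
vertex 1.432 0.576 -1.351
vertex -0.067 0.671 -0.78
endloop
endfacet
facet normal 0.725 0.681 -0.102
outer loop
vertex 0.716 1.407 -0.89
vertex 1.432 0.576 -1.351
vertex 0.391 1.62 -1.779
endloop
endfacet
facet normal -0.335 0.220 -0.916
outer loop
vertex 1.107 0.789 -2.24
vertex 0.324 0.053 -2.13
vertex 0.391 1.62 -1.779
endloop
endfacet
facet normal 0.725 0.681 -0.102
outer loop
vertex 0.391 1.62 -1.779
vertex 1.432 0.576 -1.351
vertex 1.107 0.789 -2.24
endloop
endfacet
facet normal 0.602 -0.698 -0.387
outer loop
vertex 1.107 0.789 -2.24
vertex 0.649 -0.16 -1.241
vertex 0.324 0.053 -2.13
endloop
endfacet
facet normal 0.602 -0.698 -0.387
outer loop
vertex 1.432 0.576 -1.351
vertex 0.649 -0.16 -1.241
vertex 1.107 0.789 -2.24
endloop
endfacet
facet normal -0.640 0.641 0.423
outer loop
vertex 1.957 -2.241 -2.79
vertex 2.154 -2.521 -2.068
vertex 2.559 -1.908 -2.384
endloop
endfacet
facet normal -0.378 0.907 -0.183
outer loop
vertex 1.957 -2.241 -2.79
vertex 2.559 -1.908 -2.384
vertex 2.63 -2.037 -3.169
endloop
endfacet
facet normal -0.538 0.454 -0.711
outer loop
vertex 1.957 -2.241 -2.79
vertex 2.63 -2.037 -3.169
vertex 2.27 -2.73 -3.339
endloop
endfacet
facet normal -0.898 -0.093 -0.429
outer loop
vertex 1.957 -2.241 -2.79
vertex 2.27 -2.73 -3.339
vertex 1.976 -3.029 -2.659
endloop
endfacet
facet normal -0.962 0.022 0.271
outer loop
vertex 1.957 -2.241 -2.79
vertex 1.976 -3.029 -2.659
vertex 2.154 -2.521 -2.068
endloop
endfacet
facet normal 0.333 0.935 -0.124
outer loop
vertex 2.63 -2.037 -3.169
vertex 2.559 -1.908 -2.384
vertex 3.244 -2.191 -2.681
endloop
endfacet
facet normal -0.092 0.504 0.859
outer loop
vertex 2.559 -1.908 -2.384
vertex 2.154 -2.521 -2.068
vertex 2.95 -2.49 -2.001
endloop
endfacet
facet normal -0.612 -0.499 0.613
outer loop
vertex 2.154 -2.521 -2.068
vertex 1.976 -3.029 -2.659
vertex 2.59 -3.183 -2.171
endloop
endfacet
facet normal -0.509 -0.685 -0.521
outer loop
vertex 1.976 -3.029 -2.659
vertex 2.27 -2.73 -3.339
vertex 2.661 -3.312 -2.956
endloop
endfacet
facet normal 0.074 0.201 -0.977
outer loop
vertex 2.27 -2.73 -3.339
vertex 2.63 -2.037 -3.169
vertex 3.066 -2.699 -3.272
endloop
endfacet
facet normal 0.898 0.093 0.429
outer loop
vertex 3.263 -2.979 -2.55
vertex 3.244 -2.191 -2.681
vertex 2.95 -2.49 -2.001
endloop
endfacet
facet normal 0.538 -0.454 0.711
outer loop
vertex 3.263 -2.979 -2.55
vertex 2.95 -2.49 -2.001
vertex 2.59 -3.183 -2.171
endloop
endfacet
facet normal 0.378 -0.907 0.183
outer loop
vertex 3.263 -2.979 -2.55
vertex 2.59 -3.183 -2.171
vertex 2.661 -3.312 -2.956
endloop
endfacet
facet normal 0.640 -0.641 -0.423
outer loop
vertex 3.263 -2.979 -2.55
vertex 2.661 -3.312 -2.956
vertex 3.066 -2.699 -3.272
endloop
endfacet
facet normal 0.962 -0.022 -0.271
outer loop
vertex 3.263 -2.979 -2.55
vertex 3.066 -2.699 -3.272
vertex 3.244 -2.191 -2.681
endloop
endfacet
facet normal 0.509 0.685 0.521
outer loop
vertex 2.95 -2.49 -2.001
vertex 3.244 -2.191 -2.681
vertex 2.559 -1.908 -2.384
endloop
endfacet
facet normal -0.074 -0.201 0.977
outer loop
vertex 2.59 -3.183 -2.171
vertex 2.95 -2.49 -2.001
vertex 2.154 -2.521 -2.068
endloop
endfacet
facet normal -0.333 -0.935 0.124
outer loop
vertex 2.661 -3.312 -2.956
vertex 2.59 -3.183 -2.171
vertex 1.976 -3.029 -2.659
endloop
endfacet
facet normal 0.092 -0.504 -0.859
outer loop
vertex 3.066 -2.699 -3.272
vertex 2.661 -3.312 -2.956
vertex 2.27 -2.73 -3.339
endloop
endfacet
facet normal 0.612 0.499 -0.613
outer loop
vertex 3.244 -2.191 -2.681
vertex 3.066 -2.699 -3.272
vertex 2.63 -2.037 -3.169
endloop
endfacet
facet normal -0.594 -0.791 -0.148
outer loop
vertex 0.396 -2.007 -0.465
vertex -0.07 -1.428 -1.686
vertex 1.154 -2.48 -0.978
endloop
endfacet
facet normal 0.326 -0.405 0.854
outer loop
vertex 2.21 -1.072 -0.714
vertex 0.396 -2.007 -0.465
vertex 1.154 -2.48 -0.978
endloop
endfacet
facet normal -0.594 -0.791 -0.148
outer loop
vertex 1.154 -2.48 -0.978
vertex -0.07 -1.428 -1.686
vertex 0.688 -1.901 -2.199
endloop
endfacet
facet normal 0.736 -0.458 -0.498
outer loop
vertex 0.688 -1.901 -2.199
vertex 2.21 -1.072 -0.714
vertex 1.154 -2.48 -0.978
endloop
endfacet
facet normal -0.736 0.458 0.498
outer loop
vertex 0.396 -2.007 -0.465
vertex 0.986 -0.02 -1.422
vertex -0.07 -1.428 -1.686
endloop
endfacet
facet normal 0.326 -0.405 0.854
outer loop
vertex 1.452 -0.599 -0.201
vertex 0.396 -2.007 -0.465
vertex 2.21 -1.072 -0.714
endloop
endfacet
facet normal -0.736 0.458 0.498
outer loop
vertex 1.452 -0.599 -0.201
vertex 0.986 -0.02 -1.422
vertex 0.396 -2.007 -0.465
endloop
endfacet
facet normal -0.326 0.405 -0.854
outer loop
vertex -0.07 -1.428 -1.686
vertex 0.986 -0.02 -1.422
vertex 0.688 -1.901 -2.199
endloop
endfacet
facet normal 0.736 -0.458 -0.498
outer loop
vertex 1.744 -0.493 -1.935
vertex 2.21 -1.072 -0.714
vertex 0.688 -1.901 -2.199
endloop
endfacet
facet normal -0.326 0.405 -0.854
outer loop
vertex 0.688 -1.901 -2.199
vertex 0.986 -0.02 -1.422
vertex 1.744 -0.493 -1.935
endloop
endfacet
facet normal 0.594 0.791 0.148
outer loop
vertex 1.744 -0.493 -1.935
vertex 1.452 -0.599 -0.201
vertex 2.21 -1.072 -0.714
endloop
endfacet
facet normal 0.594 0.791 0.148
outer loop
vertex 0.986 -0.02 -1.422
vertex 1.452 -0.599 -0.201
vertex 1.744 -0.493 -1.935
endloop
endfacet

endsolid


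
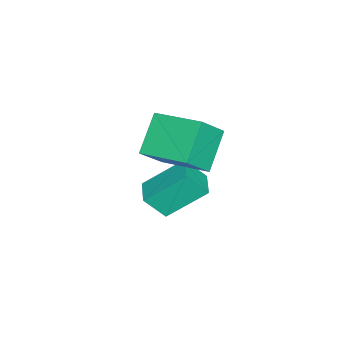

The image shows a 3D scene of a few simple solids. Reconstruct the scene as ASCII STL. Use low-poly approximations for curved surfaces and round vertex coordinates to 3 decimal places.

solid 
facet normal -0.780 0.031 0.625
outer loop
vertex -2.286 -0.386 4.208
vertex -1.82 1.4 4.7
vertex -3.064 0.091 3.213
endloop
endfacet
facet normal -0.244 -0.935 -0.257
outer loop
vertex -1.8 0.04 2.2
vertex -2.286 -0.386 4.208
vertex -3.064 0.091 3.213
endloop
endfacet
facet normal -0.780 0.032 0.625
outer loop
vertex -3.064 0.091 3.213
vertex -1.82 1.4 4.7
vertex -2.598 1.877 3.704
endloop
endfacet
facet normal -0.576 0.353 -0.737
outer loop
vertex -2.598 1.877 3.704
vertex -1.8 0.04 2.2
vertex -3.064 0.091 3.213
endloop
endfacet
facet normal 0.576 -0.353 0.737
outer loop
vertex -2.286 -0.386 4.208
vertex -0.556 1.349 3.687
vertex -1.82 1.4 4.7
endloop
endfacet
facet normal -0.244 -0.935 -0.257
outer loop
vertex -1.022 -0.437 3.196
vertex -2.286 -0.386 4.208
vertex -1.8 0.04 2.2
endloop
endfacet
facet normal 0.576 -0.353 0.737
outer loop
vertex -1.022 -0.437 3.196
vertex -0.556 1.349 3.687
vertex -2.286 -0.386 4.208
endloop
endfacet
facet normal 0.244 0.935 0.257
outer loop
vertex -1.82 1.4 4.7
vertex -0.556 1.349 3.687
vertex -2.598 1.877 3.704
endloop
endfacet
facet normal -0.576 0.353 -0.737
outer loop
vertex -1.334 1.826 2.692
vertex -1.8 0.04 2.2
vertex -2.598 1.877 3.704
endloop
endfacet
facet normal 0.244 0.935 0.258
outer loop
vertex -2.598 1.877 3.704
vertex -0.556 1.349 3.687
vertex -1.334 1.826 2.692
endloop
endfacet
facet normal 0.780 -0.032 -0.625
outer loop
vertex -1.334 1.826 2.692
vertex -1.022 -0.437 3.196
vertex -1.8 0.04 2.2
endloop
endfacet
facet normal 0.780 -0.032 -0.625
outer loop
vertex -0.556 1.349 3.687
vertex -1.022 -0.437 3.196
vertex -1.334 1.826 2.692
endloop
endfacet
facet normal -0.920 -0.391 -0.042
outer loop
vertex -2.996 0.39 1.344
vertex -3.253 1.09 0.455
vertex -2.399 -0.889 0.164
endloop
endfacet
facet normal 0.221 -0.604 0.766
outer loop
vertex -1.507 -0.51 0.205
vertex -2.996 0.39 1.344
vertex -2.399 -0.889 0.164
endloop
endfacet
facet normal -0.920 -0.391 -0.042
outer loop
vertex -2.399 -0.889 0.164
vertex -3.253 1.09 0.455
vertex -2.656 -0.189 -0.725
endloop
endfacet
facet normal 0.325 -0.695 -0.641
outer loop
vertex -2.656 -0.189 -0.725
vertex -1.507 -0.51 0.205
vertex -2.399 -0.889 0.164
endloop
endfacet
facet normal -0.325 0.695 0.641
outer loop
vertex -2.996 0.39 1.344
vertex -2.361 1.469 0.496
vertex -3.253 1.09 0.455
endloop
endfacet
facet normal 0.221 -0.604 0.766
outer loop
vertex -2.104 0.769 1.385
vertex -2.996 0.39 1.344
vertex -1.507 -0.51 0.205
endloop
endfacet
facet normal -0.325 0.695 0.641
outer loop
vertex -2.104 0.769 1.385
vertex -2.361 1.469 0.496
vertex -2.996 0.39 1.344
endloop
endfacet
facet normal -0.221 0.604 -0.766
outer loop
vertex -3.253 1.09 0.455
vertex -2.361 1.469 0.496
vertex -2.656 -0.189 -0.725
endloop
endfacet
facet normal 0.325 -0.695 -0.641
outer loop
vertex -1.764 0.19 -0.684
vertex -1.507 -0.51 0.205
vertex -2.656 -0.189 -0.725
endloop
endfacet
facet normal -0.221 0.604 -0.766
outer loop
vertex -2.656 -0.189 -0.725
vertex -2.361 1.469 0.496
vertex -1.764 0.19 -0.684
endloop
endfacet
facet normal 0.920 0.391 0.042
outer loop
vertex -1.764 0.19 -0.684
vertex -2.104 0.769 1.385
vertex -1.507 -0.51 0.205
endloop
endfacet
facet normal 0.920 0.391 0.042
outer loop
vertex -2.361 1.469 0.496
vertex -2.104 0.769 1.385
vertex -1.764 0.19 -0.684
endloop
endfacet

endsolid


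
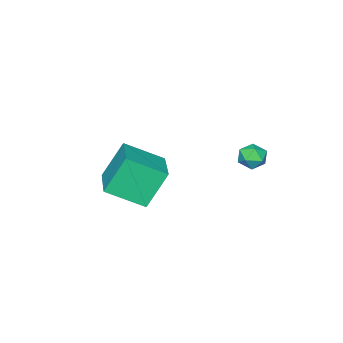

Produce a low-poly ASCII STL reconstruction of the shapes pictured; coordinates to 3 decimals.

solid 
facet normal -0.145 0.784 0.604
outer loop
vertex -0.563 2.554 1.863
vertex -1.155 2.284 2.071
vertex -0.576 2.136 2.402
endloop
endfacet
facet normal 0.552 0.653 0.519
outer loop
vertex -0.563 2.554 1.863
vertex -0.576 2.136 2.402
vertex -0.076 2.081 1.94
endloop
endfacet
facet normal 0.700 0.692 -0.177
outer loop
vertex -0.563 2.554 1.863
vertex -0.076 2.081 1.94
vertex -0.346 2.196 1.322
endloop
endfacet
facet normal 0.096 0.847 -0.522
outer loop
vertex -0.563 2.554 1.863
vertex -0.346 2.196 1.322
vertex -1.013 2.322 1.404
endloop
endfacet
facet normal -0.426 0.904 -0.039
outer loop
vertex -0.563 2.554 1.863
vertex -1.013 2.322 1.404
vertex -1.155 2.284 2.071
endloop
endfacet
facet normal 0.678 -0.016 0.735
outer loop
vertex -0.076 2.081 1.94
vertex -0.576 2.136 2.402
vertex -0.367 1.518 2.196
endloop
endfacet
facet normal -0.448 0.197 0.872
outer loop
vertex -0.576 2.136 2.402
vertex -1.155 2.284 2.071
vertex -1.034 1.644 2.278
endloop
endfacet
facet normal -0.905 0.390 -0.170
outer loop
vertex -1.155 2.284 2.071
vertex -1.013 2.322 1.404
vertex -1.304 1.759 1.66
endloop
endfacet
facet normal -0.061 0.297 -0.953
outer loop
vertex -1.013 2.322 1.404
vertex -0.346 2.196 1.322
vertex -0.804 1.704 1.198
endloop
endfacet
facet normal 0.919 0.047 -0.393
outer loop
vertex -0.346 2.196 1.322
vertex -0.076 2.081 1.94
vertex -0.225 1.556 1.529
endloop
endfacet
facet normal -0.096 -0.847 0.522
outer loop
vertex -0.817 1.286 1.737
vertex -0.367 1.518 2.196
vertex -1.034 1.644 2.278
endloop
endfacet
facet normal -0.700 -0.692 0.177
outer loop
vertex -0.817 1.286 1.737
vertex -1.034 1.644 2.278
vertex -1.304 1.759 1.66
endloop
endfacet
facet normal -0.552 -0.653 -0.519
outer loop
vertex -0.817 1.286 1.737
vertex -1.304 1.759 1.66
vertex -0.804 1.704 1.198
endloop
endfacet
facet normal 0.145 -0.784 -0.604
outer loop
vertex -0.817 1.286 1.737
vertex -0.804 1.704 1.198
vertex -0.225 1.556 1.529
endloop
endfacet
facet normal 0.426 -0.904 0.039
outer loop
vertex -0.817 1.286 1.737
vertex -0.225 1.556 1.529
vertex -0.367 1.518 2.196
endloop
endfacet
facet normal 0.061 -0.297 0.953
outer loop
vertex -1.034 1.644 2.278
vertex -0.367 1.518 2.196
vertex -0.576 2.136 2.402
endloop
endfacet
facet normal -0.919 -0.047 0.393
outer loop
vertex -1.304 1.759 1.66
vertex -1.034 1.644 2.278
vertex -1.155 2.284 2.071
endloop
endfacet
facet normal -0.678 0.016 -0.735
outer loop
vertex -0.804 1.704 1.198
vertex -1.304 1.759 1.66
vertex -1.013 2.322 1.404
endloop
endfacet
facet normal 0.448 -0.197 -0.872
outer loop
vertex -0.225 1.556 1.529
vertex -0.804 1.704 1.198
vertex -0.346 2.196 1.322
endloop
endfacet
facet normal 0.905 -0.390 0.170
outer loop
vertex -0.367 1.518 2.196
vertex -0.225 1.556 1.529
vertex -0.076 2.081 1.94
endloop
endfacet
facet normal -0.663 -0.718 -0.212
outer loop
vertex 3.013 -1.67 2.75
vertex 1.936 -0.421 1.89
vertex 3.905 -2.017 1.131
endloop
endfacet
facet normal 0.579 -0.671 0.463
outer loop
vertex 5.344 -0.459 1.59
vertex 3.013 -1.67 2.75
vertex 3.905 -2.017 1.131
endloop
endfacet
facet normal -0.663 -0.718 -0.211
outer loop
vertex 3.905 -2.017 1.131
vertex 1.936 -0.421 1.89
vertex 2.827 -0.768 0.271
endloop
endfacet
facet normal 0.474 -0.184 -0.861
outer loop
vertex 2.827 -0.768 0.271
vertex 5.344 -0.459 1.59
vertex 3.905 -2.017 1.131
endloop
endfacet
facet normal -0.474 0.184 0.861
outer loop
vertex 3.013 -1.67 2.75
vertex 3.375 1.137 2.349
vertex 1.936 -0.421 1.89
endloop
endfacet
facet normal 0.579 -0.671 0.463
outer loop
vertex 4.453 -0.112 3.209
vertex 3.013 -1.67 2.75
vertex 5.344 -0.459 1.59
endloop
endfacet
facet normal -0.474 0.184 0.861
outer loop
vertex 4.453 -0.112 3.209
vertex 3.375 1.137 2.349
vertex 3.013 -1.67 2.75
endloop
endfacet
facet normal -0.579 0.671 -0.463
outer loop
vertex 1.936 -0.421 1.89
vertex 3.375 1.137 2.349
vertex 2.827 -0.768 0.271
endloop
endfacet
facet normal 0.474 -0.184 -0.861
outer loop
vertex 4.267 0.79 0.73
vertex 5.344 -0.459 1.59
vertex 2.827 -0.768 0.271
endloop
endfacet
facet normal -0.579 0.671 -0.463
outer loop
vertex 2.827 -0.768 0.271
vertex 3.375 1.137 2.349
vertex 4.267 0.79 0.73
endloop
endfacet
facet normal 0.664 0.718 0.211
outer loop
vertex 4.267 0.79 0.73
vertex 4.453 -0.112 3.209
vertex 5.344 -0.459 1.59
endloop
endfacet
facet normal 0.663 0.718 0.211
outer loop
vertex 3.375 1.137 2.349
vertex 4.453 -0.112 3.209
vertex 4.267 0.79 0.73
endloop
endfacet

endsolid


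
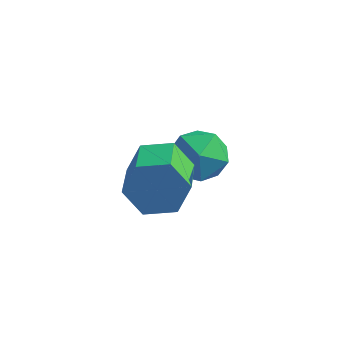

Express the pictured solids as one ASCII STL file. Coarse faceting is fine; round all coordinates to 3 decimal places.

solid 
facet normal -0.288 0.488 0.824
outer loop
vertex 2.028 2.191 0.642
vertex 1.88 1.273 1.134
vertex 2.817 1.749 1.179
endloop
endfacet
facet normal 0.183 0.874 0.451
outer loop
vertex 2.028 2.191 0.642
vertex 2.817 1.749 1.179
vertex 3.001 2.193 0.244
endloop
endfacet
facet normal -0.085 0.976 -0.203
outer loop
vertex 2.028 2.191 0.642
vertex 3.001 2.193 0.244
vertex 2.178 1.992 -0.379
endloop
endfacet
facet normal -0.721 0.653 -0.233
outer loop
vertex 2.028 2.191 0.642
vertex 2.178 1.992 -0.379
vertex 1.485 1.423 0.171
endloop
endfacet
facet normal -0.846 0.352 0.402
outer loop
vertex 2.028 2.191 0.642
vertex 1.485 1.423 0.171
vertex 1.88 1.273 1.134
endloop
endfacet
facet normal 0.781 0.490 0.387
outer loop
vertex 3.001 2.193 0.244
vertex 2.817 1.749 1.179
vertex 3.455 1.277 0.489
endloop
endfacet
facet normal 0.021 -0.134 0.991
outer loop
vertex 2.817 1.749 1.179
vertex 1.88 1.273 1.134
vertex 2.762 0.708 1.039
endloop
endfacet
facet normal -0.883 -0.356 0.307
outer loop
vertex 1.88 1.273 1.134
vertex 1.485 1.423 0.171
vertex 1.939 0.507 0.416
endloop
endfacet
facet normal -0.681 0.133 -0.720
outer loop
vertex 1.485 1.423 0.171
vertex 2.178 1.992 -0.379
vertex 2.123 0.951 -0.519
endloop
endfacet
facet normal 0.348 0.655 -0.671
outer loop
vertex 2.178 1.992 -0.379
vertex 3.001 2.193 0.244
vertex 3.06 1.427 -0.474
endloop
endfacet
facet normal 0.721 -0.653 0.233
outer loop
vertex 2.912 0.509 0.018
vertex 3.455 1.277 0.489
vertex 2.762 0.708 1.039
endloop
endfacet
facet normal 0.085 -0.976 0.203
outer loop
vertex 2.912 0.509 0.018
vertex 2.762 0.708 1.039
vertex 1.939 0.507 0.416
endloop
endfacet
facet normal -0.183 -0.874 -0.451
outer loop
vertex 2.912 0.509 0.018
vertex 1.939 0.507 0.416
vertex 2.123 0.951 -0.519
endloop
endfacet
facet normal 0.288 -0.488 -0.824
outer loop
vertex 2.912 0.509 0.018
vertex 2.123 0.951 -0.519
vertex 3.06 1.427 -0.474
endloop
endfacet
facet normal 0.846 -0.352 -0.402
outer loop
vertex 2.912 0.509 0.018
vertex 3.06 1.427 -0.474
vertex 3.455 1.277 0.489
endloop
endfacet
facet normal 0.681 -0.133 0.720
outer loop
vertex 2.762 0.708 1.039
vertex 3.455 1.277 0.489
vertex 2.817 1.749 1.179
endloop
endfacet
facet normal -0.348 -0.655 0.671
outer loop
vertex 1.939 0.507 0.416
vertex 2.762 0.708 1.039
vertex 1.88 1.273 1.134
endloop
endfacet
facet normal -0.781 -0.490 -0.387
outer loop
vertex 2.123 0.951 -0.519
vertex 1.939 0.507 0.416
vertex 1.485 1.423 0.171
endloop
endfacet
facet normal -0.021 0.134 -0.991
outer loop
vertex 3.06 1.427 -0.474
vertex 2.123 0.951 -0.519
vertex 2.178 1.992 -0.379
endloop
endfacet
facet normal 0.883 0.356 -0.307
outer loop
vertex 3.455 1.277 0.489
vertex 3.06 1.427 -0.474
vertex 3.001 2.193 0.244
endloop
endfacet
facet normal -0.345 0.859 -0.379
outer loop
vertex 2.793 -0.645 0.659
vertex 2.126 -0.597 1.376
vertex 3.008 -0.188 1.499
endloop
endfacet
facet normal 0.912 0.213 -0.350
outer loop
vertex 2.793 -0.645 0.659
vertex 3.008 -0.188 1.499
vertex 3.44 -2.25 1.368
endloop
endfacet
facet normal 0.912 0.213 -0.350
outer loop
vertex 3.44 -2.25 1.368
vertex 3.008 -0.188 1.499
vertex 3.655 -1.793 2.207
endloop
endfacet
facet normal 0.347 -0.858 0.379
outer loop
vertex 3.44 -2.25 1.368
vertex 3.655 -1.793 2.207
vertex 2.774 -2.203 2.084
endloop
endfacet
facet normal -0.345 0.859 -0.379
outer loop
vertex 3.008 -0.188 1.499
vertex 2.126 -0.597 1.376
vertex 2.341 -0.14 2.216
endloop
endfacet
facet normal 0.646 0.511 0.567
outer loop
vertex 3.008 -0.188 1.499
vertex 2.341 -0.14 2.216
vertex 3.655 -1.793 2.207
endloop
endfacet
facet normal 0.646 0.511 0.567
outer loop
vertex 3.655 -1.793 2.207
vertex 2.341 -0.14 2.216
vertex 2.988 -1.745 2.924
endloop
endfacet
facet normal 0.346 -0.858 0.380
outer loop
vertex 3.655 -1.793 2.207
vertex 2.988 -1.745 2.924
vertex 2.774 -2.203 2.084
endloop
endfacet
facet normal -0.346 0.858 -0.378
outer loop
vertex 2.341 -0.14 2.216
vertex 2.126 -0.597 1.376
vertex 1.46 -0.55 2.092
endloop
endfacet
facet normal -0.267 0.297 0.917
outer loop
vertex 2.341 -0.14 2.216
vertex 1.46 -0.55 2.092
vertex 2.988 -1.745 2.924
endloop
endfacet
facet normal -0.266 0.298 0.917
outer loop
vertex 2.988 -1.745 2.924
vertex 1.46 -0.55 2.092
vertex 2.107 -2.155 2.801
endloop
endfacet
facet normal 0.346 -0.858 0.380
outer loop
vertex 2.988 -1.745 2.924
vertex 2.107 -2.155 2.801
vertex 2.774 -2.203 2.084
endloop
endfacet
facet normal -0.347 0.858 -0.379
outer loop
vertex 1.46 -0.55 2.092
vertex 2.126 -0.597 1.376
vertex 1.245 -1.007 1.253
endloop
endfacet
facet normal -0.912 -0.213 0.350
outer loop
vertex 1.46 -0.55 2.092
vertex 1.245 -1.007 1.253
vertex 2.107 -2.155 2.801
endloop
endfacet
facet normal -0.912 -0.214 0.350
outer loop
vertex 2.107 -2.155 2.801
vertex 1.245 -1.007 1.253
vertex 1.892 -2.612 1.961
endloop
endfacet
facet normal 0.345 -0.859 0.379
outer loop
vertex 2.107 -2.155 2.801
vertex 1.892 -2.612 1.961
vertex 2.774 -2.203 2.084
endloop
endfacet
facet normal -0.346 0.858 -0.380
outer loop
vertex 1.245 -1.007 1.253
vertex 2.126 -0.597 1.376
vertex 1.912 -1.055 0.536
endloop
endfacet
facet normal -0.646 -0.511 -0.567
outer loop
vertex 1.245 -1.007 1.253
vertex 1.912 -1.055 0.536
vertex 1.892 -2.612 1.961
endloop
endfacet
facet normal -0.646 -0.511 -0.567
outer loop
vertex 1.892 -2.612 1.961
vertex 1.912 -1.055 0.536
vertex 2.559 -2.66 1.244
endloop
endfacet
facet normal 0.345 -0.859 0.379
outer loop
vertex 1.892 -2.612 1.961
vertex 2.559 -2.66 1.244
vertex 2.774 -2.203 2.084
endloop
endfacet
facet normal -0.346 0.858 -0.380
outer loop
vertex 1.912 -1.055 0.536
vertex 2.126 -0.597 1.376
vertex 2.793 -0.645 0.659
endloop
endfacet
facet normal 0.266 -0.297 -0.917
outer loop
vertex 1.912 -1.055 0.536
vertex 2.793 -0.645 0.659
vertex 2.559 -2.66 1.244
endloop
endfacet
facet normal 0.267 -0.297 -0.917
outer loop
vertex 2.559 -2.66 1.244
vertex 2.793 -0.645 0.659
vertex 3.44 -2.25 1.368
endloop
endfacet
facet normal 0.346 -0.858 0.378
outer loop
vertex 2.559 -2.66 1.244
vertex 3.44 -2.25 1.368
vertex 2.774 -2.203 2.084
endloop
endfacet

endsolid


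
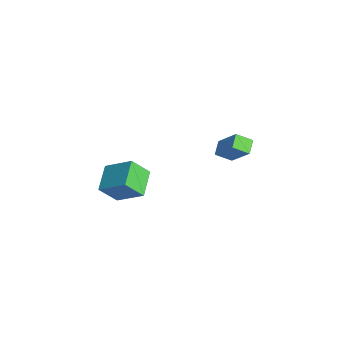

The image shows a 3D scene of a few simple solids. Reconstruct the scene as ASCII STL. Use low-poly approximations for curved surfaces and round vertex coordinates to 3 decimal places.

solid 
facet normal -0.730 0.531 0.431
outer loop
vertex 2.477 3.675 -0.142
vertex 2.753 4.466 -0.65
vertex 1.399 3.23 -1.42
endloop
endfacet
facet normal -0.281 -0.808 0.518
outer loop
vertex 2.027 2.774 -1.79
vertex 2.477 3.675 -0.142
vertex 1.399 3.23 -1.42
endloop
endfacet
facet normal -0.730 0.531 0.431
outer loop
vertex 1.399 3.23 -1.42
vertex 2.753 4.466 -0.65
vertex 1.675 4.021 -1.928
endloop
endfacet
facet normal -0.622 -0.257 -0.739
outer loop
vertex 1.675 4.021 -1.928
vertex 2.027 2.774 -1.79
vertex 1.399 3.23 -1.42
endloop
endfacet
facet normal 0.622 0.257 0.739
outer loop
vertex 2.477 3.675 -0.142
vertex 3.381 4.01 -1.02
vertex 2.753 4.466 -0.65
endloop
endfacet
facet normal -0.281 -0.808 0.518
outer loop
vertex 3.105 3.219 -0.512
vertex 2.477 3.675 -0.142
vertex 2.027 2.774 -1.79
endloop
endfacet
facet normal 0.622 0.257 0.739
outer loop
vertex 3.105 3.219 -0.512
vertex 3.381 4.01 -1.02
vertex 2.477 3.675 -0.142
endloop
endfacet
facet normal 0.281 0.808 -0.518
outer loop
vertex 2.753 4.466 -0.65
vertex 3.381 4.01 -1.02
vertex 1.675 4.021 -1.928
endloop
endfacet
facet normal -0.622 -0.257 -0.739
outer loop
vertex 2.303 3.565 -2.298
vertex 2.027 2.774 -1.79
vertex 1.675 4.021 -1.928
endloop
endfacet
facet normal 0.281 0.808 -0.518
outer loop
vertex 1.675 4.021 -1.928
vertex 3.381 4.01 -1.02
vertex 2.303 3.565 -2.298
endloop
endfacet
facet normal 0.730 -0.531 -0.431
outer loop
vertex 2.303 3.565 -2.298
vertex 3.105 3.219 -0.512
vertex 2.027 2.774 -1.79
endloop
endfacet
facet normal 0.730 -0.531 -0.431
outer loop
vertex 3.381 4.01 -1.02
vertex 3.105 3.219 -0.512
vertex 2.303 3.565 -2.298
endloop
endfacet
facet normal -0.783 0.513 0.351
outer loop
vertex 2.784 -1.838 -0.128
vertex 2.899 -0.958 -1.158
vertex 1.731 -2.802 -1.068
endloop
endfacet
facet normal -0.084 -0.647 0.758
outer loop
vertex 2.921 -3.582 -1.602
vertex 2.784 -1.838 -0.128
vertex 1.731 -2.802 -1.068
endloop
endfacet
facet normal -0.783 0.513 0.352
outer loop
vertex 1.731 -2.802 -1.068
vertex 2.899 -0.958 -1.158
vertex 1.845 -1.922 -2.098
endloop
endfacet
facet normal -0.616 -0.564 -0.550
outer loop
vertex 1.845 -1.922 -2.098
vertex 2.921 -3.582 -1.602
vertex 1.731 -2.802 -1.068
endloop
endfacet
facet normal 0.616 0.563 0.550
outer loop
vertex 2.784 -1.838 -0.128
vertex 4.089 -1.738 -1.692
vertex 2.899 -0.958 -1.158
endloop
endfacet
facet normal -0.084 -0.647 0.758
outer loop
vertex 3.975 -2.618 -0.662
vertex 2.784 -1.838 -0.128
vertex 2.921 -3.582 -1.602
endloop
endfacet
facet normal 0.616 0.564 0.550
outer loop
vertex 3.975 -2.618 -0.662
vertex 4.089 -1.738 -1.692
vertex 2.784 -1.838 -0.128
endloop
endfacet
facet normal 0.084 0.647 -0.758
outer loop
vertex 2.899 -0.958 -1.158
vertex 4.089 -1.738 -1.692
vertex 1.845 -1.922 -2.098
endloop
endfacet
facet normal -0.616 -0.564 -0.550
outer loop
vertex 3.036 -2.702 -2.632
vertex 2.921 -3.582 -1.602
vertex 1.845 -1.922 -2.098
endloop
endfacet
facet normal 0.084 0.647 -0.758
outer loop
vertex 1.845 -1.922 -2.098
vertex 4.089 -1.738 -1.692
vertex 3.036 -2.702 -2.632
endloop
endfacet
facet normal 0.783 -0.513 -0.351
outer loop
vertex 3.036 -2.702 -2.632
vertex 3.975 -2.618 -0.662
vertex 2.921 -3.582 -1.602
endloop
endfacet
facet normal 0.783 -0.513 -0.351
outer loop
vertex 4.089 -1.738 -1.692
vertex 3.975 -2.618 -0.662
vertex 3.036 -2.702 -2.632
endloop
endfacet

endsolid


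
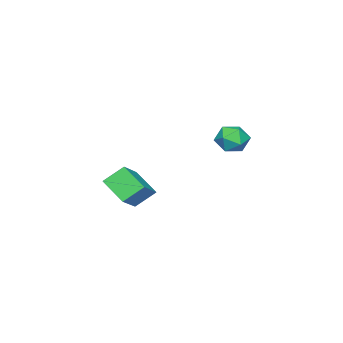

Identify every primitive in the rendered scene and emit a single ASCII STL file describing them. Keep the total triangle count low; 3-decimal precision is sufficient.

solid 
facet normal -0.818 -0.184 -0.546
outer loop
vertex 2.057 -1.844 0.275
vertex 1.278 -1.081 1.185
vertex 2.364 -0.405 -0.67
endloop
endfacet
facet normal 0.548 -0.538 -0.641
outer loop
vertex 3.902 -0.059 0.355
vertex 2.057 -1.844 0.275
vertex 2.364 -0.405 -0.67
endloop
endfacet
facet normal -0.818 -0.184 -0.546
outer loop
vertex 2.364 -0.405 -0.67
vertex 1.278 -1.081 1.185
vertex 1.586 0.359 0.239
endloop
endfacet
facet normal 0.176 0.822 -0.541
outer loop
vertex 1.586 0.359 0.239
vertex 3.902 -0.059 0.355
vertex 2.364 -0.405 -0.67
endloop
endfacet
facet normal -0.175 -0.823 0.540
outer loop
vertex 2.057 -1.844 0.275
vertex 2.816 -0.735 2.21
vertex 1.278 -1.081 1.185
endloop
endfacet
facet normal 0.548 -0.538 -0.640
outer loop
vertex 3.594 -1.499 1.301
vertex 2.057 -1.844 0.275
vertex 3.902 -0.059 0.355
endloop
endfacet
facet normal -0.176 -0.823 0.541
outer loop
vertex 3.594 -1.499 1.301
vertex 2.816 -0.735 2.21
vertex 2.057 -1.844 0.275
endloop
endfacet
facet normal -0.548 0.538 0.641
outer loop
vertex 1.278 -1.081 1.185
vertex 2.816 -0.735 2.21
vertex 1.586 0.359 0.239
endloop
endfacet
facet normal 0.176 0.823 -0.540
outer loop
vertex 3.123 0.704 1.265
vertex 3.902 -0.059 0.355
vertex 1.586 0.359 0.239
endloop
endfacet
facet normal -0.548 0.538 0.641
outer loop
vertex 1.586 0.359 0.239
vertex 2.816 -0.735 2.21
vertex 3.123 0.704 1.265
endloop
endfacet
facet normal 0.818 0.184 0.546
outer loop
vertex 3.123 0.704 1.265
vertex 3.594 -1.499 1.301
vertex 3.902 -0.059 0.355
endloop
endfacet
facet normal 0.818 0.184 0.545
outer loop
vertex 2.816 -0.735 2.21
vertex 3.594 -1.499 1.301
vertex 3.123 0.704 1.265
endloop
endfacet
facet normal -0.926 0.345 0.153
outer loop
vertex -4.653 1.475 2.031
vertex -4.498 1.445 3.039
vertex -4.271 2.288 2.512
endloop
endfacet
facet normal -0.663 0.587 -0.465
outer loop
vertex -4.653 1.475 2.031
vertex -4.271 2.288 2.512
vertex -3.889 2.004 1.61
endloop
endfacet
facet normal -0.494 0.023 -0.869
outer loop
vertex -4.653 1.475 2.031
vertex -3.889 2.004 1.61
vertex -3.881 0.984 1.579
endloop
endfacet
facet normal -0.654 -0.568 -0.500
outer loop
vertex -4.653 1.475 2.031
vertex -3.881 0.984 1.579
vertex -4.257 0.639 2.462
endloop
endfacet
facet normal -0.920 -0.369 0.131
outer loop
vertex -4.653 1.475 2.031
vertex -4.257 0.639 2.462
vertex -4.498 1.445 3.039
endloop
endfacet
facet normal -0.062 0.944 -0.323
outer loop
vertex -3.889 2.004 1.61
vertex -4.271 2.288 2.512
vertex -3.263 2.301 2.358
endloop
endfacet
facet normal -0.488 0.553 0.675
outer loop
vertex -4.271 2.288 2.512
vertex -4.498 1.445 3.039
vertex -3.639 1.956 3.241
endloop
endfacet
facet normal -0.479 -0.601 0.640
outer loop
vertex -4.498 1.445 3.039
vertex -4.257 0.639 2.462
vertex -3.631 0.936 3.21
endloop
endfacet
facet normal -0.046 -0.924 -0.381
outer loop
vertex -4.257 0.639 2.462
vertex -3.881 0.984 1.579
vertex -3.249 0.652 2.308
endloop
endfacet
facet normal 0.211 0.031 -0.977
outer loop
vertex -3.881 0.984 1.579
vertex -3.889 2.004 1.61
vertex -3.022 1.495 1.781
endloop
endfacet
facet normal 0.654 0.568 0.500
outer loop
vertex -2.867 1.465 2.789
vertex -3.263 2.301 2.358
vertex -3.639 1.956 3.241
endloop
endfacet
facet normal 0.494 -0.023 0.869
outer loop
vertex -2.867 1.465 2.789
vertex -3.639 1.956 3.241
vertex -3.631 0.936 3.21
endloop
endfacet
facet normal 0.663 -0.587 0.465
outer loop
vertex -2.867 1.465 2.789
vertex -3.631 0.936 3.21
vertex -3.249 0.652 2.308
endloop
endfacet
facet normal 0.926 -0.345 -0.153
outer loop
vertex -2.867 1.465 2.789
vertex -3.249 0.652 2.308
vertex -3.022 1.495 1.781
endloop
endfacet
facet normal 0.920 0.369 -0.131
outer loop
vertex -2.867 1.465 2.789
vertex -3.022 1.495 1.781
vertex -3.263 2.301 2.358
endloop
endfacet
facet normal 0.046 0.924 0.381
outer loop
vertex -3.639 1.956 3.241
vertex -3.263 2.301 2.358
vertex -4.271 2.288 2.512
endloop
endfacet
facet normal -0.211 -0.031 0.977
outer loop
vertex -3.631 0.936 3.21
vertex -3.639 1.956 3.241
vertex -4.498 1.445 3.039
endloop
endfacet
facet normal 0.062 -0.944 0.323
outer loop
vertex -3.249 0.652 2.308
vertex -3.631 0.936 3.21
vertex -4.257 0.639 2.462
endloop
endfacet
facet normal 0.488 -0.553 -0.675
outer loop
vertex -3.022 1.495 1.781
vertex -3.249 0.652 2.308
vertex -3.881 0.984 1.579
endloop
endfacet
facet normal 0.479 0.601 -0.640
outer loop
vertex -3.263 2.301 2.358
vertex -3.022 1.495 1.781
vertex -3.889 2.004 1.61
endloop
endfacet

endsolid


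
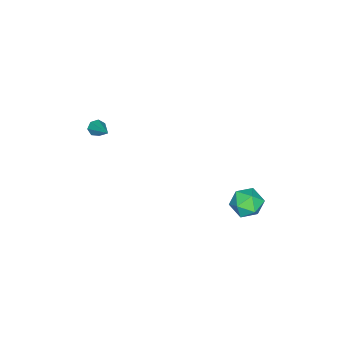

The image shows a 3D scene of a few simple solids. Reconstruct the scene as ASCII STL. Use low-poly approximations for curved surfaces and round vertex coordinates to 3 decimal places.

solid 
facet normal -0.509 -0.683 -0.524
outer loop
vertex 1.464 -4.194 1.654
vertex 1.316 -4.443 2.122
vertex 1.057 -4.041 1.85
endloop
endfacet
facet normal 0.017 0.805 -0.593
outer loop
vertex 1.464 -4.194 1.654
vertex 1.057 -4.041 1.85
vertex 2.304 -3.117 3.138
endloop
endfacet
facet normal -0.510 -0.683 -0.523
outer loop
vertex 1.057 -4.041 1.85
vertex 1.316 -4.443 2.122
vertex 0.845 -4.19 2.251
endloop
endfacet
facet normal -0.588 0.809 -0.011
outer loop
vertex 1.057 -4.041 1.85
vertex 0.845 -4.19 2.251
vertex 2.304 -3.117 3.138
endloop
endfacet
facet normal -0.510 -0.682 -0.524
outer loop
vertex 0.845 -4.19 2.251
vertex 1.316 -4.443 2.122
vertex 0.988 -4.53 2.554
endloop
endfacet
facet normal -0.656 0.330 0.679
outer loop
vertex 0.845 -4.19 2.251
vertex 0.988 -4.53 2.554
vertex 2.304 -3.117 3.138
endloop
endfacet
facet normal -0.508 -0.684 -0.524
outer loop
vertex 0.988 -4.53 2.554
vertex 1.316 -4.443 2.122
vertex 1.378 -4.803 2.532
endloop
endfacet
facet normal -0.134 -0.269 0.954
outer loop
vertex 0.988 -4.53 2.554
vertex 1.378 -4.803 2.532
vertex 2.304 -3.117 3.138
endloop
endfacet
facet normal -0.509 -0.683 -0.523
outer loop
vertex 1.378 -4.803 2.532
vertex 1.316 -4.443 2.122
vertex 1.722 -4.806 2.201
endloop
endfacet
facet normal 0.582 -0.539 0.609
outer loop
vertex 1.378 -4.803 2.532
vertex 1.722 -4.806 2.201
vertex 2.304 -3.117 3.138
endloop
endfacet
facet normal -0.509 -0.683 -0.524
outer loop
vertex 1.722 -4.806 2.201
vertex 1.316 -4.443 2.122
vertex 1.76 -4.534 1.81
endloop
endfacet
facet normal 0.956 -0.275 -0.098
outer loop
vertex 1.722 -4.806 2.201
vertex 1.76 -4.534 1.81
vertex 2.304 -3.117 3.138
endloop
endfacet
facet normal -0.508 -0.683 -0.524
outer loop
vertex 1.76 -4.534 1.81
vertex 1.316 -4.443 2.122
vertex 1.464 -4.194 1.654
endloop
endfacet
facet normal 0.704 0.323 -0.633
outer loop
vertex 1.76 -4.534 1.81
vertex 1.464 -4.194 1.654
vertex 2.304 -3.117 3.138
endloop
endfacet
facet normal -0.957 -0.288 0.034
outer loop
vertex -2.239 3.765 -3.675
vertex -1.935 2.795 -3.335
vertex -2.143 3.571 -2.625
endloop
endfacet
facet normal -0.897 0.413 0.158
outer loop
vertex -2.239 3.765 -3.675
vertex -2.143 3.571 -2.625
vertex -1.789 4.497 -3.034
endloop
endfacet
facet normal -0.577 0.709 -0.405
outer loop
vertex -2.239 3.765 -3.675
vertex -1.789 4.497 -3.034
vertex -1.363 4.293 -3.997
endloop
endfacet
facet normal -0.439 0.193 -0.878
outer loop
vertex -2.239 3.765 -3.675
vertex -1.363 4.293 -3.997
vertex -1.454 3.241 -4.183
endloop
endfacet
facet normal -0.674 -0.423 -0.605
outer loop
vertex -2.239 3.765 -3.675
vertex -1.454 3.241 -4.183
vertex -1.935 2.795 -3.335
endloop
endfacet
facet normal -0.472 0.501 0.725
outer loop
vertex -1.789 4.497 -3.034
vertex -2.143 3.571 -2.625
vertex -1.206 3.979 -2.297
endloop
endfacet
facet normal -0.570 -0.633 0.525
outer loop
vertex -2.143 3.571 -2.625
vertex -1.935 2.795 -3.335
vertex -1.297 2.927 -2.483
endloop
endfacet
facet normal -0.111 -0.852 -0.511
outer loop
vertex -1.935 2.795 -3.335
vertex -1.454 3.241 -4.183
vertex -0.871 2.723 -3.446
endloop
endfacet
facet normal 0.270 0.145 -0.952
outer loop
vertex -1.454 3.241 -4.183
vertex -1.363 4.293 -3.997
vertex -0.517 3.649 -3.855
endloop
endfacet
facet normal 0.047 0.981 -0.187
outer loop
vertex -1.363 4.293 -3.997
vertex -1.789 4.497 -3.034
vertex -0.725 4.425 -3.145
endloop
endfacet
facet normal 0.439 -0.193 0.878
outer loop
vertex -0.421 3.455 -2.805
vertex -1.206 3.979 -2.297
vertex -1.297 2.927 -2.483
endloop
endfacet
facet normal 0.577 -0.709 0.405
outer loop
vertex -0.421 3.455 -2.805
vertex -1.297 2.927 -2.483
vertex -0.871 2.723 -3.446
endloop
endfacet
facet normal 0.897 -0.413 -0.158
outer loop
vertex -0.421 3.455 -2.805
vertex -0.871 2.723 -3.446
vertex -0.517 3.649 -3.855
endloop
endfacet
facet normal 0.957 0.288 -0.034
outer loop
vertex -0.421 3.455 -2.805
vertex -0.517 3.649 -3.855
vertex -0.725 4.425 -3.145
endloop
endfacet
facet normal 0.674 0.423 0.605
outer loop
vertex -0.421 3.455 -2.805
vertex -0.725 4.425 -3.145
vertex -1.206 3.979 -2.297
endloop
endfacet
facet normal -0.270 -0.145 0.952
outer loop
vertex -1.297 2.927 -2.483
vertex -1.206 3.979 -2.297
vertex -2.143 3.571 -2.625
endloop
endfacet
facet normal -0.047 -0.981 0.187
outer loop
vertex -0.871 2.723 -3.446
vertex -1.297 2.927 -2.483
vertex -1.935 2.795 -3.335
endloop
endfacet
facet normal 0.472 -0.501 -0.725
outer loop
vertex -0.517 3.649 -3.855
vertex -0.871 2.723 -3.446
vertex -1.454 3.241 -4.183
endloop
endfacet
facet normal 0.570 0.633 -0.525
outer loop
vertex -0.725 4.425 -3.145
vertex -0.517 3.649 -3.855
vertex -1.363 4.293 -3.997
endloop
endfacet
facet normal 0.111 0.852 0.511
outer loop
vertex -1.206 3.979 -2.297
vertex -0.725 4.425 -3.145
vertex -1.789 4.497 -3.034
endloop
endfacet

endsolid
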